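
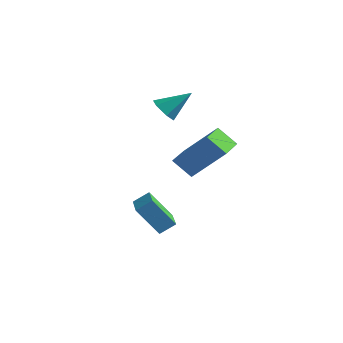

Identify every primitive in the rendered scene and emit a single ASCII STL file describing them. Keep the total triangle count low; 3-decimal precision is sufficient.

solid 
facet normal -0.747 0.654 -0.123
outer loop
vertex -0.436 0.918 -2.045
vertex -0.026 1.481 -1.54
vertex 0.325 1.541 -3.357
endloop
endfacet
facet normal -0.477 -0.654 -0.587
outer loop
vertex 1.766 0.279 -3.12
vertex -0.436 0.918 -2.045
vertex 0.325 1.541 -3.357
endloop
endfacet
facet normal -0.747 0.654 -0.123
outer loop
vertex 0.325 1.541 -3.357
vertex -0.026 1.481 -1.54
vertex 0.735 2.104 -2.852
endloop
endfacet
facet normal 0.464 0.380 -0.800
outer loop
vertex 0.735 2.104 -2.852
vertex 1.766 0.279 -3.12
vertex 0.325 1.541 -3.357
endloop
endfacet
facet normal -0.464 -0.380 0.800
outer loop
vertex -0.436 0.918 -2.045
vertex 1.415 0.219 -1.303
vertex -0.026 1.481 -1.54
endloop
endfacet
facet normal -0.477 -0.654 -0.587
outer loop
vertex 1.005 -0.344 -1.808
vertex -0.436 0.918 -2.045
vertex 1.766 0.279 -3.12
endloop
endfacet
facet normal -0.464 -0.380 0.800
outer loop
vertex 1.005 -0.344 -1.808
vertex 1.415 0.219 -1.303
vertex -0.436 0.918 -2.045
endloop
endfacet
facet normal 0.477 0.654 0.587
outer loop
vertex -0.026 1.481 -1.54
vertex 1.415 0.219 -1.303
vertex 0.735 2.104 -2.852
endloop
endfacet
facet normal 0.464 0.380 -0.800
outer loop
vertex 2.176 0.842 -2.615
vertex 1.766 0.279 -3.12
vertex 0.735 2.104 -2.852
endloop
endfacet
facet normal 0.477 0.654 0.587
outer loop
vertex 0.735 2.104 -2.852
vertex 1.415 0.219 -1.303
vertex 2.176 0.842 -2.615
endloop
endfacet
facet normal 0.747 -0.654 0.123
outer loop
vertex 2.176 0.842 -2.615
vertex 1.005 -0.344 -1.808
vertex 1.766 0.279 -3.12
endloop
endfacet
facet normal 0.747 -0.654 0.123
outer loop
vertex 1.415 0.219 -1.303
vertex 1.005 -0.344 -1.808
vertex 2.176 0.842 -2.615
endloop
endfacet
facet normal -0.642 -0.301 -0.705
outer loop
vertex 1.658 1.149 0.81
vertex 0.947 2.593 0.84
vertex 2.398 1.53 -0.027
endloop
endfacet
facet normal 0.441 -0.897 -0.018
outer loop
vertex 3.753 2.167 1.46
vertex 1.658 1.149 0.81
vertex 2.398 1.53 -0.027
endloop
endfacet
facet normal -0.642 -0.301 -0.705
outer loop
vertex 2.398 1.53 -0.027
vertex 0.947 2.593 0.84
vertex 1.687 2.975 0.003
endloop
endfacet
facet normal 0.627 0.323 -0.709
outer loop
vertex 1.687 2.975 0.003
vertex 3.753 2.167 1.46
vertex 2.398 1.53 -0.027
endloop
endfacet
facet normal -0.626 -0.323 0.709
outer loop
vertex 1.658 1.149 0.81
vertex 2.302 3.23 2.327
vertex 0.947 2.593 0.84
endloop
endfacet
facet normal 0.442 -0.897 -0.019
outer loop
vertex 3.013 1.785 2.297
vertex 1.658 1.149 0.81
vertex 3.753 2.167 1.46
endloop
endfacet
facet normal -0.627 -0.323 0.709
outer loop
vertex 3.013 1.785 2.297
vertex 2.302 3.23 2.327
vertex 1.658 1.149 0.81
endloop
endfacet
facet normal -0.442 0.897 0.019
outer loop
vertex 0.947 2.593 0.84
vertex 2.302 3.23 2.327
vertex 1.687 2.975 0.003
endloop
endfacet
facet normal 0.627 0.323 -0.709
outer loop
vertex 3.042 3.611 1.49
vertex 3.753 2.167 1.46
vertex 1.687 2.975 0.003
endloop
endfacet
facet normal -0.441 0.897 0.018
outer loop
vertex 1.687 2.975 0.003
vertex 2.302 3.23 2.327
vertex 3.042 3.611 1.49
endloop
endfacet
facet normal 0.642 0.301 0.705
outer loop
vertex 3.042 3.611 1.49
vertex 3.013 1.785 2.297
vertex 3.753 2.167 1.46
endloop
endfacet
facet normal 0.642 0.301 0.705
outer loop
vertex 2.302 3.23 2.327
vertex 3.013 1.785 2.297
vertex 3.042 3.611 1.49
endloop
endfacet
facet normal -0.500 -0.596 -0.628
outer loop
vertex -0.306 3.262 2.173
vertex -0.772 3.111 2.687
vertex -0.886 3.663 2.254
endloop
endfacet
facet normal 0.449 0.748 -0.488
outer loop
vertex -0.306 3.262 2.173
vertex -0.886 3.663 2.254
vertex 0.012 4.049 3.673
endloop
endfacet
facet normal -0.499 -0.596 -0.629
outer loop
vertex -0.886 3.663 2.254
vertex -0.772 3.111 2.687
vertex -1.353 3.512 2.768
endloop
endfacet
facet normal -0.344 0.938 -0.037
outer loop
vertex -0.886 3.663 2.254
vertex -1.353 3.512 2.768
vertex 0.012 4.049 3.673
endloop
endfacet
facet normal -0.500 -0.597 -0.627
outer loop
vertex -1.353 3.512 2.768
vertex -0.772 3.111 2.687
vertex -1.238 2.961 3.201
endloop
endfacet
facet normal -0.611 0.407 0.680
outer loop
vertex -1.353 3.512 2.768
vertex -1.238 2.961 3.201
vertex 0.012 4.049 3.673
endloop
endfacet
facet normal -0.500 -0.596 -0.628
outer loop
vertex -1.238 2.961 3.201
vertex -0.772 3.111 2.687
vertex -0.657 2.56 3.119
endloop
endfacet
facet normal -0.083 -0.314 0.946
outer loop
vertex -1.238 2.961 3.201
vertex -0.657 2.56 3.119
vertex 0.012 4.049 3.673
endloop
endfacet
facet normal -0.499 -0.597 -0.629
outer loop
vertex -0.657 2.56 3.119
vertex -0.772 3.111 2.687
vertex -0.191 2.711 2.606
endloop
endfacet
facet normal 0.708 -0.503 0.496
outer loop
vertex -0.657 2.56 3.119
vertex -0.191 2.711 2.606
vertex 0.012 4.049 3.673
endloop
endfacet
facet normal -0.499 -0.597 -0.628
outer loop
vertex -0.191 2.711 2.606
vertex -0.772 3.111 2.687
vertex -0.306 3.262 2.173
endloop
endfacet
facet normal 0.975 0.029 -0.222
outer loop
vertex -0.191 2.711 2.606
vertex -0.306 3.262 2.173
vertex 0.012 4.049 3.673
endloop
endfacet

endsolid


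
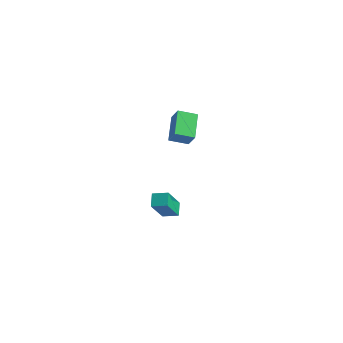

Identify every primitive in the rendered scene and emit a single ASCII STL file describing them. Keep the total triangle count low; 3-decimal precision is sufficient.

solid 
facet normal -0.596 0.508 0.622
outer loop
vertex -2.284 2.546 4.241
vertex -1.885 3.378 3.944
vertex -2.898 2.611 3.6
endloop
endfacet
facet normal -0.412 -0.858 0.308
outer loop
vertex -1.975 1.822 2.636
vertex -2.284 2.546 4.241
vertex -2.898 2.611 3.6
endloop
endfacet
facet normal -0.596 0.509 0.621
outer loop
vertex -2.898 2.611 3.6
vertex -1.885 3.378 3.944
vertex -2.498 3.443 3.302
endloop
endfacet
facet normal -0.690 0.074 -0.720
outer loop
vertex -2.498 3.443 3.302
vertex -1.975 1.822 2.636
vertex -2.898 2.611 3.6
endloop
endfacet
facet normal 0.690 -0.074 0.720
outer loop
vertex -2.284 2.546 4.241
vertex -0.962 2.589 2.98
vertex -1.885 3.378 3.944
endloop
endfacet
facet normal -0.413 -0.857 0.307
outer loop
vertex -1.362 1.757 3.278
vertex -2.284 2.546 4.241
vertex -1.975 1.822 2.636
endloop
endfacet
facet normal 0.690 -0.073 0.720
outer loop
vertex -1.362 1.757 3.278
vertex -0.962 2.589 2.98
vertex -2.284 2.546 4.241
endloop
endfacet
facet normal 0.412 0.858 -0.307
outer loop
vertex -1.885 3.378 3.944
vertex -0.962 2.589 2.98
vertex -2.498 3.443 3.302
endloop
endfacet
facet normal -0.690 0.074 -0.720
outer loop
vertex -1.576 2.654 2.339
vertex -1.975 1.822 2.636
vertex -2.498 3.443 3.302
endloop
endfacet
facet normal 0.412 0.857 -0.308
outer loop
vertex -2.498 3.443 3.302
vertex -0.962 2.589 2.98
vertex -1.576 2.654 2.339
endloop
endfacet
facet normal 0.597 -0.508 -0.621
outer loop
vertex -1.576 2.654 2.339
vertex -1.362 1.757 3.278
vertex -1.975 1.822 2.636
endloop
endfacet
facet normal 0.595 -0.509 -0.622
outer loop
vertex -0.962 2.589 2.98
vertex -1.362 1.757 3.278
vertex -1.576 2.654 2.339
endloop
endfacet
facet normal -0.734 -0.653 -0.188
outer loop
vertex -4.065 2.286 -1.744
vertex -4.699 3.351 -2.965
vertex -3.595 1.92 -2.307
endloop
endfacet
facet normal 0.365 -0.611 0.702
outer loop
vertex -3.001 2.449 -2.155
vertex -4.065 2.286 -1.744
vertex -3.595 1.92 -2.307
endloop
endfacet
facet normal -0.734 -0.653 -0.188
outer loop
vertex -3.595 1.92 -2.307
vertex -4.699 3.351 -2.965
vertex -4.229 2.985 -3.528
endloop
endfacet
facet normal 0.573 -0.446 -0.687
outer loop
vertex -4.229 2.985 -3.528
vertex -3.001 2.449 -2.155
vertex -3.595 1.92 -2.307
endloop
endfacet
facet normal -0.573 0.446 0.687
outer loop
vertex -4.065 2.286 -1.744
vertex -4.105 3.88 -2.813
vertex -4.699 3.351 -2.965
endloop
endfacet
facet normal 0.365 -0.611 0.702
outer loop
vertex -3.471 2.815 -1.592
vertex -4.065 2.286 -1.744
vertex -3.001 2.449 -2.155
endloop
endfacet
facet normal -0.573 0.446 0.687
outer loop
vertex -3.471 2.815 -1.592
vertex -4.105 3.88 -2.813
vertex -4.065 2.286 -1.744
endloop
endfacet
facet normal -0.365 0.611 -0.702
outer loop
vertex -4.699 3.351 -2.965
vertex -4.105 3.88 -2.813
vertex -4.229 2.985 -3.528
endloop
endfacet
facet normal 0.573 -0.446 -0.687
outer loop
vertex -3.635 3.514 -3.376
vertex -3.001 2.449 -2.155
vertex -4.229 2.985 -3.528
endloop
endfacet
facet normal -0.365 0.611 -0.702
outer loop
vertex -4.229 2.985 -3.528
vertex -4.105 3.88 -2.813
vertex -3.635 3.514 -3.376
endloop
endfacet
facet normal 0.734 0.653 0.188
outer loop
vertex -3.635 3.514 -3.376
vertex -3.471 2.815 -1.592
vertex -3.001 2.449 -2.155
endloop
endfacet
facet normal 0.734 0.653 0.188
outer loop
vertex -4.105 3.88 -2.813
vertex -3.471 2.815 -1.592
vertex -3.635 3.514 -3.376
endloop
endfacet

endsolid


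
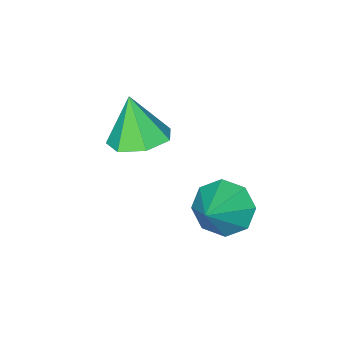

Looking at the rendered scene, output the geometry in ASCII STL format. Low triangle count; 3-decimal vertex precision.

solid 
facet normal 0.052 0.317 -0.947
outer loop
vertex 2.381 -2.713 -0.736
vertex 1.884 -3.527 -1.036
vertex 1.517 -2.639 -0.759
endloop
endfacet
facet normal 0.039 0.679 0.733
outer loop
vertex 2.381 -2.713 -0.736
vertex 1.517 -2.639 -0.759
vertex 1.796 -4.053 0.536
endloop
endfacet
facet normal 0.052 0.317 -0.947
outer loop
vertex 1.517 -2.639 -0.759
vertex 1.884 -3.527 -1.036
vertex 0.929 -3.233 -0.99
endloop
endfacet
facet normal -0.669 0.426 0.609
outer loop
vertex 1.517 -2.639 -0.759
vertex 0.929 -3.233 -0.99
vertex 1.796 -4.053 0.536
endloop
endfacet
facet normal 0.052 0.318 -0.947
outer loop
vertex 0.929 -3.233 -0.99
vertex 1.884 -3.527 -1.036
vertex 1.06 -4.049 -1.257
endloop
endfacet
facet normal -0.893 -0.263 0.366
outer loop
vertex 0.929 -3.233 -0.99
vertex 1.06 -4.049 -1.257
vertex 1.796 -4.053 0.536
endloop
endfacet
facet normal 0.053 0.317 -0.947
outer loop
vertex 1.06 -4.049 -1.257
vertex 1.884 -3.527 -1.036
vertex 1.811 -4.471 -1.356
endloop
endfacet
facet normal -0.462 -0.867 0.188
outer loop
vertex 1.06 -4.049 -1.257
vertex 1.811 -4.471 -1.356
vertex 1.796 -4.053 0.536
endloop
endfacet
facet normal 0.052 0.317 -0.947
outer loop
vertex 1.811 -4.471 -1.356
vertex 1.884 -3.527 -1.036
vertex 2.617 -4.182 -1.215
endloop
endfacet
facet normal 0.298 -0.932 0.208
outer loop
vertex 1.811 -4.471 -1.356
vertex 2.617 -4.182 -1.215
vertex 1.796 -4.053 0.536
endloop
endfacet
facet normal 0.052 0.317 -0.947
outer loop
vertex 2.617 -4.182 -1.215
vertex 1.884 -3.527 -1.036
vertex 2.871 -3.4 -0.939
endloop
endfacet
facet normal 0.814 -0.410 0.412
outer loop
vertex 2.617 -4.182 -1.215
vertex 2.871 -3.4 -0.939
vertex 1.796 -4.053 0.536
endloop
endfacet
facet normal 0.052 0.317 -0.947
outer loop
vertex 2.871 -3.4 -0.939
vertex 1.884 -3.527 -1.036
vertex 2.381 -2.713 -0.736
endloop
endfacet
facet normal 0.699 0.308 0.646
outer loop
vertex 2.871 -3.4 -0.939
vertex 2.381 -2.713 -0.736
vertex 1.796 -4.053 0.536
endloop
endfacet
facet normal -0.774 -0.313 -0.551
outer loop
vertex 1.897 -1.362 -2.816
vertex 1.401 -0.55 -2.581
vertex 2.016 -0.803 -3.301
endloop
endfacet
facet normal 0.915 -0.358 -0.188
outer loop
vertex 1.897 -1.362 -2.816
vertex 2.016 -0.803 -3.301
vertex 2.639 -0.05 -1.699
endloop
endfacet
facet normal -0.774 -0.312 -0.551
outer loop
vertex 2.016 -0.803 -3.301
vertex 1.401 -0.55 -2.581
vertex 1.775 -0.095 -3.364
endloop
endfacet
facet normal 0.856 0.251 -0.451
outer loop
vertex 2.016 -0.803 -3.301
vertex 1.775 -0.095 -3.364
vertex 2.639 -0.05 -1.699
endloop
endfacet
facet normal -0.773 -0.313 -0.551
outer loop
vertex 1.775 -0.095 -3.364
vertex 1.401 -0.55 -2.581
vertex 1.315 0.346 -2.969
endloop
endfacet
facet normal 0.520 0.803 -0.291
outer loop
vertex 1.775 -0.095 -3.364
vertex 1.315 0.346 -2.969
vertex 2.639 -0.05 -1.699
endloop
endfacet
facet normal -0.774 -0.313 -0.550
outer loop
vertex 1.315 0.346 -2.969
vertex 1.401 -0.55 -2.581
vertex 0.906 0.262 -2.346
endloop
endfacet
facet normal 0.102 0.975 0.198
outer loop
vertex 1.315 0.346 -2.969
vertex 0.906 0.262 -2.346
vertex 2.639 -0.05 -1.699
endloop
endfacet
facet normal -0.774 -0.312 -0.551
outer loop
vertex 0.906 0.262 -2.346
vertex 1.401 -0.55 -2.581
vertex 0.786 -0.297 -1.861
endloop
endfacet
facet normal -0.153 0.666 0.730
outer loop
vertex 0.906 0.262 -2.346
vertex 0.786 -0.297 -1.861
vertex 2.639 -0.05 -1.699
endloop
endfacet
facet normal -0.774 -0.312 -0.551
outer loop
vertex 0.786 -0.297 -1.861
vertex 1.401 -0.55 -2.581
vertex 1.027 -1.005 -1.798
endloop
endfacet
facet normal -0.094 0.056 0.994
outer loop
vertex 0.786 -0.297 -1.861
vertex 1.027 -1.005 -1.798
vertex 2.639 -0.05 -1.699
endloop
endfacet
facet normal -0.773 -0.313 -0.551
outer loop
vertex 1.027 -1.005 -1.798
vertex 1.401 -0.55 -2.581
vertex 1.487 -1.446 -2.193
endloop
endfacet
facet normal 0.242 -0.495 0.834
outer loop
vertex 1.027 -1.005 -1.798
vertex 1.487 -1.446 -2.193
vertex 2.639 -0.05 -1.699
endloop
endfacet
facet normal -0.773 -0.313 -0.551
outer loop
vertex 1.487 -1.446 -2.193
vertex 1.401 -0.55 -2.581
vertex 1.897 -1.362 -2.816
endloop
endfacet
facet normal 0.660 -0.667 0.345
outer loop
vertex 1.487 -1.446 -2.193
vertex 1.897 -1.362 -2.816
vertex 2.639 -0.05 -1.699
endloop
endfacet

endsolid


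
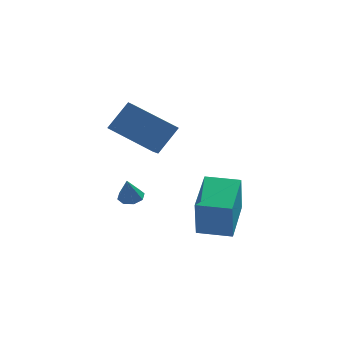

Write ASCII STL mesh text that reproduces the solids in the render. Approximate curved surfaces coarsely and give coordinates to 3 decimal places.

solid 
facet normal 0.139 0.225 -0.964
outer loop
vertex -2.183 -0.51 -2.549
vertex -2.687 -0.593 -2.641
vertex -2.402 -0.181 -2.504
endloop
endfacet
facet normal 0.689 0.373 0.622
outer loop
vertex -2.183 -0.51 -2.549
vertex -2.402 -0.181 -2.504
vertex -2.833 -0.827 -1.639
endloop
endfacet
facet normal 0.141 0.224 -0.965
outer loop
vertex -2.402 -0.181 -2.504
vertex -2.687 -0.593 -2.641
vertex -2.789 -0.093 -2.54
endloop
endfacet
facet normal 0.116 0.767 0.631
outer loop
vertex -2.402 -0.181 -2.504
vertex -2.789 -0.093 -2.54
vertex -2.833 -0.827 -1.639
endloop
endfacet
facet normal 0.140 0.223 -0.965
outer loop
vertex -2.789 -0.093 -2.54
vertex -2.687 -0.593 -2.641
vertex -3.116 -0.299 -2.635
endloop
endfacet
facet normal -0.560 0.655 0.507
outer loop
vertex -2.789 -0.093 -2.54
vertex -3.116 -0.299 -2.635
vertex -2.833 -0.827 -1.639
endloop
endfacet
facet normal 0.140 0.224 -0.964
outer loop
vertex -3.116 -0.299 -2.635
vertex -2.687 -0.593 -2.641
vertex -3.192 -0.677 -2.734
endloop
endfacet
facet normal -0.941 0.105 0.323
outer loop
vertex -3.116 -0.299 -2.635
vertex -3.192 -0.677 -2.734
vertex -2.833 -0.827 -1.639
endloop
endfacet
facet normal 0.140 0.225 -0.964
outer loop
vertex -3.192 -0.677 -2.734
vertex -2.687 -0.593 -2.641
vertex -2.973 -1.006 -2.779
endloop
endfacet
facet normal -0.806 -0.562 0.187
outer loop
vertex -3.192 -0.677 -2.734
vertex -2.973 -1.006 -2.779
vertex -2.833 -0.827 -1.639
endloop
endfacet
facet normal 0.140 0.225 -0.964
outer loop
vertex -2.973 -1.006 -2.779
vertex -2.687 -0.593 -2.641
vertex -2.586 -1.093 -2.743
endloop
endfacet
facet normal -0.232 -0.956 0.179
outer loop
vertex -2.973 -1.006 -2.779
vertex -2.586 -1.093 -2.743
vertex -2.833 -0.827 -1.639
endloop
endfacet
facet normal 0.139 0.225 -0.964
outer loop
vertex -2.586 -1.093 -2.743
vertex -2.687 -0.593 -2.641
vertex -2.259 -0.888 -2.648
endloop
endfacet
facet normal 0.442 -0.845 0.302
outer loop
vertex -2.586 -1.093 -2.743
vertex -2.259 -0.888 -2.648
vertex -2.833 -0.827 -1.639
endloop
endfacet
facet normal 0.139 0.225 -0.964
outer loop
vertex -2.259 -0.888 -2.648
vertex -2.687 -0.593 -2.641
vertex -2.183 -0.51 -2.549
endloop
endfacet
facet normal 0.823 -0.293 0.486
outer loop
vertex -2.259 -0.888 -2.648
vertex -2.183 -0.51 -2.549
vertex -2.833 -0.827 -1.639
endloop
endfacet
facet normal -0.810 0.464 0.360
outer loop
vertex -3.513 -0.844 1.223
vertex -2.744 -0.29 2.24
vertex -3.304 0.002 0.603
endloop
endfacet
facet normal -0.553 -0.399 -0.731
outer loop
vertex -1.676 -0.93 -0.12
vertex -3.513 -0.844 1.223
vertex -3.304 0.002 0.603
endloop
endfacet
facet normal -0.810 0.464 0.360
outer loop
vertex -3.304 0.002 0.603
vertex -2.744 -0.29 2.24
vertex -2.535 0.556 1.62
endloop
endfacet
facet normal 0.196 0.791 -0.579
outer loop
vertex -2.535 0.556 1.62
vertex -1.676 -0.93 -0.12
vertex -3.304 0.002 0.603
endloop
endfacet
facet normal -0.196 -0.791 0.579
outer loop
vertex -3.513 -0.844 1.223
vertex -1.116 -1.222 1.517
vertex -2.744 -0.29 2.24
endloop
endfacet
facet normal -0.553 -0.399 -0.731
outer loop
vertex -1.885 -1.776 0.5
vertex -3.513 -0.844 1.223
vertex -1.676 -0.93 -0.12
endloop
endfacet
facet normal -0.196 -0.791 0.579
outer loop
vertex -1.885 -1.776 0.5
vertex -1.116 -1.222 1.517
vertex -3.513 -0.844 1.223
endloop
endfacet
facet normal 0.553 0.399 0.731
outer loop
vertex -2.744 -0.29 2.24
vertex -1.116 -1.222 1.517
vertex -2.535 0.556 1.62
endloop
endfacet
facet normal 0.196 0.791 -0.579
outer loop
vertex -0.907 -0.376 0.897
vertex -1.676 -0.93 -0.12
vertex -2.535 0.556 1.62
endloop
endfacet
facet normal 0.553 0.399 0.731
outer loop
vertex -2.535 0.556 1.62
vertex -1.116 -1.222 1.517
vertex -0.907 -0.376 0.897
endloop
endfacet
facet normal 0.810 -0.464 -0.360
outer loop
vertex -0.907 -0.376 0.897
vertex -1.885 -1.776 0.5
vertex -1.676 -0.93 -0.12
endloop
endfacet
facet normal 0.810 -0.464 -0.360
outer loop
vertex -1.116 -1.222 1.517
vertex -1.885 -1.776 0.5
vertex -0.907 -0.376 0.897
endloop
endfacet
facet normal -0.971 0.238 0.012
outer loop
vertex -0.387 -2.159 -2.156
vertex 0.06 -0.354 -1.766
vertex -0.32 -1.798 -3.898
endloop
endfacet
facet normal -0.235 -0.950 -0.206
outer loop
vertex 1.02 -2.126 -3.914
vertex -0.387 -2.159 -2.156
vertex -0.32 -1.798 -3.898
endloop
endfacet
facet normal -0.971 0.237 0.012
outer loop
vertex -0.32 -1.798 -3.898
vertex 0.06 -0.354 -1.766
vertex 0.126 0.007 -3.507
endloop
endfacet
facet normal 0.038 0.203 -0.979
outer loop
vertex 0.126 0.007 -3.507
vertex 1.02 -2.126 -3.914
vertex -0.32 -1.798 -3.898
endloop
endfacet
facet normal -0.038 -0.202 0.979
outer loop
vertex -0.387 -2.159 -2.156
vertex 1.4 -0.682 -1.782
vertex 0.06 -0.354 -1.766
endloop
endfacet
facet normal -0.235 -0.950 -0.206
outer loop
vertex 0.954 -2.487 -2.173
vertex -0.387 -2.159 -2.156
vertex 1.02 -2.126 -3.914
endloop
endfacet
facet normal -0.037 -0.203 0.979
outer loop
vertex 0.954 -2.487 -2.173
vertex 1.4 -0.682 -1.782
vertex -0.387 -2.159 -2.156
endloop
endfacet
facet normal 0.235 0.950 0.206
outer loop
vertex 0.06 -0.354 -1.766
vertex 1.4 -0.682 -1.782
vertex 0.126 0.007 -3.507
endloop
endfacet
facet normal 0.037 0.202 -0.979
outer loop
vertex 1.467 -0.321 -3.524
vertex 1.02 -2.126 -3.914
vertex 0.126 0.007 -3.507
endloop
endfacet
facet normal 0.235 0.950 0.206
outer loop
vertex 0.126 0.007 -3.507
vertex 1.4 -0.682 -1.782
vertex 1.467 -0.321 -3.524
endloop
endfacet
facet normal 0.971 -0.238 -0.012
outer loop
vertex 1.467 -0.321 -3.524
vertex 0.954 -2.487 -2.173
vertex 1.02 -2.126 -3.914
endloop
endfacet
facet normal 0.971 -0.237 -0.012
outer loop
vertex 1.4 -0.682 -1.782
vertex 0.954 -2.487 -2.173
vertex 1.467 -0.321 -3.524
endloop
endfacet

endsolid


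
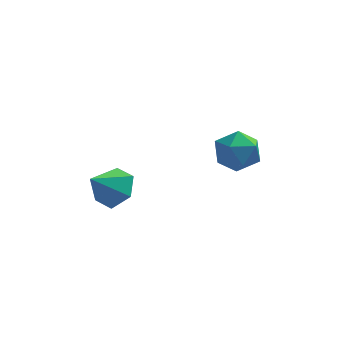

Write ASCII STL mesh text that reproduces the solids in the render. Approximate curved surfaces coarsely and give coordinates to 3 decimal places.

solid 
facet normal -0.793 0.609 -0.008
outer loop
vertex 2.321 2.429 -2.66
vertex 2.176 2.252 -1.764
vertex 2.72 2.957 -2.014
endloop
endfacet
facet normal -0.304 0.821 -0.483
outer loop
vertex 2.321 2.429 -2.66
vertex 2.72 2.957 -2.014
vertex 3.201 2.696 -2.76
endloop
endfacet
facet normal -0.193 0.284 -0.939
outer loop
vertex 2.321 2.429 -2.66
vertex 3.201 2.696 -2.76
vertex 2.954 1.829 -2.971
endloop
endfacet
facet normal -0.613 -0.260 -0.746
outer loop
vertex 2.321 2.429 -2.66
vertex 2.954 1.829 -2.971
vertex 2.32 1.555 -2.355
endloop
endfacet
facet normal -0.984 -0.058 -0.171
outer loop
vertex 2.321 2.429 -2.66
vertex 2.32 1.555 -2.355
vertex 2.176 2.252 -1.764
endloop
endfacet
facet normal 0.305 0.943 -0.133
outer loop
vertex 3.201 2.696 -2.76
vertex 2.72 2.957 -2.014
vertex 3.6 2.685 -1.925
endloop
endfacet
facet normal -0.486 0.600 0.635
outer loop
vertex 2.72 2.957 -2.014
vertex 2.176 2.252 -1.764
vertex 2.966 2.411 -1.309
endloop
endfacet
facet normal -0.794 -0.480 0.373
outer loop
vertex 2.176 2.252 -1.764
vertex 2.32 1.555 -2.355
vertex 2.719 1.544 -1.52
endloop
endfacet
facet normal -0.193 -0.807 -0.558
outer loop
vertex 2.32 1.555 -2.355
vertex 2.954 1.829 -2.971
vertex 3.2 1.283 -2.266
endloop
endfacet
facet normal 0.487 0.073 -0.871
outer loop
vertex 2.954 1.829 -2.971
vertex 3.201 2.696 -2.76
vertex 3.744 1.988 -2.516
endloop
endfacet
facet normal 0.613 0.260 0.746
outer loop
vertex 3.599 1.811 -1.62
vertex 3.6 2.685 -1.925
vertex 2.966 2.411 -1.309
endloop
endfacet
facet normal 0.193 -0.284 0.939
outer loop
vertex 3.599 1.811 -1.62
vertex 2.966 2.411 -1.309
vertex 2.719 1.544 -1.52
endloop
endfacet
facet normal 0.304 -0.821 0.483
outer loop
vertex 3.599 1.811 -1.62
vertex 2.719 1.544 -1.52
vertex 3.2 1.283 -2.266
endloop
endfacet
facet normal 0.793 -0.609 0.008
outer loop
vertex 3.599 1.811 -1.62
vertex 3.2 1.283 -2.266
vertex 3.744 1.988 -2.516
endloop
endfacet
facet normal 0.984 0.058 0.171
outer loop
vertex 3.599 1.811 -1.62
vertex 3.744 1.988 -2.516
vertex 3.6 2.685 -1.925
endloop
endfacet
facet normal 0.193 0.807 0.558
outer loop
vertex 2.966 2.411 -1.309
vertex 3.6 2.685 -1.925
vertex 2.72 2.957 -2.014
endloop
endfacet
facet normal -0.487 -0.073 0.871
outer loop
vertex 2.719 1.544 -1.52
vertex 2.966 2.411 -1.309
vertex 2.176 2.252 -1.764
endloop
endfacet
facet normal -0.305 -0.943 0.133
outer loop
vertex 3.2 1.283 -2.266
vertex 2.719 1.544 -1.52
vertex 2.32 1.555 -2.355
endloop
endfacet
facet normal 0.486 -0.600 -0.635
outer loop
vertex 3.744 1.988 -2.516
vertex 3.2 1.283 -2.266
vertex 2.954 1.829 -2.971
endloop
endfacet
facet normal 0.794 0.480 -0.373
outer loop
vertex 3.6 2.685 -1.925
vertex 3.744 1.988 -2.516
vertex 3.201 2.696 -2.76
endloop
endfacet
facet normal 0.550 0.481 -0.683
outer loop
vertex -0.614 2.095 -3.663
vertex -1.276 1.997 -4.265
vertex -1.254 2.724 -3.735
endloop
endfacet
facet normal 0.108 0.221 0.969
outer loop
vertex -0.614 2.095 -3.663
vertex -1.254 2.724 -3.735
vertex -2.024 1.343 -3.335
endloop
endfacet
facet normal 0.549 0.481 -0.683
outer loop
vertex -1.254 2.724 -3.735
vertex -1.276 1.997 -4.265
vertex -1.916 2.626 -4.336
endloop
endfacet
facet normal -0.616 0.516 0.595
outer loop
vertex -1.254 2.724 -3.735
vertex -1.916 2.626 -4.336
vertex -2.024 1.343 -3.335
endloop
endfacet
facet normal 0.549 0.481 -0.684
outer loop
vertex -1.916 2.626 -4.336
vertex -1.276 1.997 -4.265
vertex -1.939 1.899 -4.866
endloop
endfacet
facet normal -0.998 0.057 -0.035
outer loop
vertex -1.916 2.626 -4.336
vertex -1.939 1.899 -4.866
vertex -2.024 1.343 -3.335
endloop
endfacet
facet normal 0.549 0.480 -0.684
outer loop
vertex -1.939 1.899 -4.866
vertex -1.276 1.997 -4.265
vertex -1.299 1.27 -4.794
endloop
endfacet
facet normal -0.654 -0.699 -0.290
outer loop
vertex -1.939 1.899 -4.866
vertex -1.299 1.27 -4.794
vertex -2.024 1.343 -3.335
endloop
endfacet
facet normal 0.550 0.480 -0.684
outer loop
vertex -1.299 1.27 -4.794
vertex -1.276 1.997 -4.265
vertex -0.637 1.368 -4.193
endloop
endfacet
facet normal 0.070 -0.994 0.085
outer loop
vertex -1.299 1.27 -4.794
vertex -0.637 1.368 -4.193
vertex -2.024 1.343 -3.335
endloop
endfacet
facet normal 0.550 0.481 -0.683
outer loop
vertex -0.637 1.368 -4.193
vertex -1.276 1.997 -4.265
vertex -0.614 2.095 -3.663
endloop
endfacet
facet normal 0.451 -0.535 0.714
outer loop
vertex -0.637 1.368 -4.193
vertex -0.614 2.095 -3.663
vertex -2.024 1.343 -3.335
endloop
endfacet

endsolid


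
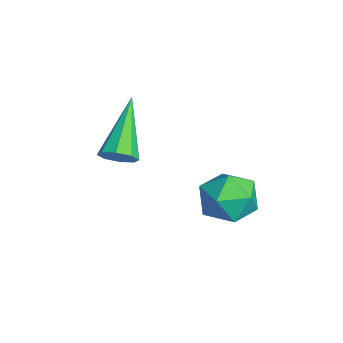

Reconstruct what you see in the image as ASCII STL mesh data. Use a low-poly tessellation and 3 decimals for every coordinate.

solid 
facet normal 0.725 -0.337 -0.600
outer loop
vertex 1.147 -3.942 -0.355
vertex 0.741 -4.248 -0.674
vertex 0.974 -3.696 -0.702
endloop
endfacet
facet normal 0.380 0.833 0.401
outer loop
vertex 1.147 -3.942 -0.355
vertex 0.974 -3.696 -0.702
vertex -0.841 -3.512 0.634
endloop
endfacet
facet normal 0.726 -0.337 -0.599
outer loop
vertex 0.974 -3.696 -0.702
vertex 0.741 -4.248 -0.674
vertex 0.665 -3.773 -1.033
endloop
endfacet
facet normal -0.041 0.981 -0.190
outer loop
vertex 0.974 -3.696 -0.702
vertex 0.665 -3.773 -1.033
vertex -0.841 -3.512 0.634
endloop
endfacet
facet normal 0.725 -0.338 -0.601
outer loop
vertex 0.665 -3.773 -1.033
vertex 0.741 -4.248 -0.674
vertex 0.4 -4.128 -1.153
endloop
endfacet
facet normal -0.543 0.603 -0.585
outer loop
vertex 0.665 -3.773 -1.033
vertex 0.4 -4.128 -1.153
vertex -0.841 -3.512 0.634
endloop
endfacet
facet normal 0.725 -0.336 -0.601
outer loop
vertex 0.4 -4.128 -1.153
vertex 0.741 -4.248 -0.674
vertex 0.335 -4.554 -0.993
endloop
endfacet
facet normal -0.831 -0.080 -0.550
outer loop
vertex 0.4 -4.128 -1.153
vertex 0.335 -4.554 -0.993
vertex -0.841 -3.512 0.634
endloop
endfacet
facet normal 0.726 -0.339 -0.598
outer loop
vertex 0.335 -4.554 -0.993
vertex 0.741 -4.248 -0.674
vertex 0.507 -4.8 -0.645
endloop
endfacet
facet normal -0.738 -0.667 -0.106
outer loop
vertex 0.335 -4.554 -0.993
vertex 0.507 -4.8 -0.645
vertex -0.841 -3.512 0.634
endloop
endfacet
facet normal 0.724 -0.339 -0.600
outer loop
vertex 0.507 -4.8 -0.645
vertex 0.741 -4.248 -0.674
vertex 0.817 -4.722 -0.315
endloop
endfacet
facet normal -0.315 -0.814 0.488
outer loop
vertex 0.507 -4.8 -0.645
vertex 0.817 -4.722 -0.315
vertex -0.841 -3.512 0.634
endloop
endfacet
facet normal 0.725 -0.338 -0.600
outer loop
vertex 0.817 -4.722 -0.315
vertex 0.741 -4.248 -0.674
vertex 1.082 -4.367 -0.195
endloop
endfacet
facet normal 0.186 -0.436 0.880
outer loop
vertex 0.817 -4.722 -0.315
vertex 1.082 -4.367 -0.195
vertex -0.841 -3.512 0.634
endloop
endfacet
facet normal 0.725 -0.337 -0.600
outer loop
vertex 1.082 -4.367 -0.195
vertex 0.741 -4.248 -0.674
vertex 1.147 -3.942 -0.355
endloop
endfacet
facet normal 0.474 0.246 0.846
outer loop
vertex 1.082 -4.367 -0.195
vertex 1.147 -3.942 -0.355
vertex -0.841 -3.512 0.634
endloop
endfacet
facet normal 0.176 0.575 0.799
outer loop
vertex 0.313 -0.179 -2.782
vertex 0.518 -0.993 -2.241
vertex 1.248 -0.526 -2.738
endloop
endfacet
facet normal 0.333 0.922 0.195
outer loop
vertex 0.313 -0.179 -2.782
vertex 1.248 -0.526 -2.738
vertex 0.874 -0.207 -3.607
endloop
endfacet
facet normal -0.256 0.945 -0.206
outer loop
vertex 0.313 -0.179 -2.782
vertex 0.874 -0.207 -3.607
vertex -0.087 -0.476 -3.648
endloop
endfacet
facet normal -0.777 0.611 0.149
outer loop
vertex 0.313 -0.179 -2.782
vertex -0.087 -0.476 -3.648
vertex -0.307 -0.962 -2.803
endloop
endfacet
facet normal -0.510 0.383 0.770
outer loop
vertex 0.313 -0.179 -2.782
vertex -0.307 -0.962 -2.803
vertex 0.518 -0.993 -2.241
endloop
endfacet
facet normal 0.825 0.543 -0.156
outer loop
vertex 0.874 -0.207 -3.607
vertex 1.248 -0.526 -2.738
vertex 1.427 -1.038 -3.577
endloop
endfacet
facet normal 0.571 -0.019 0.821
outer loop
vertex 1.248 -0.526 -2.738
vertex 0.518 -0.993 -2.241
vertex 1.207 -1.524 -2.732
endloop
endfacet
facet normal -0.540 -0.331 0.774
outer loop
vertex 0.518 -0.993 -2.241
vertex -0.307 -0.962 -2.803
vertex 0.246 -1.793 -2.773
endloop
endfacet
facet normal -0.972 0.039 -0.231
outer loop
vertex -0.307 -0.962 -2.803
vertex -0.087 -0.476 -3.648
vertex -0.128 -1.474 -3.642
endloop
endfacet
facet normal -0.128 0.579 -0.805
outer loop
vertex -0.087 -0.476 -3.648
vertex 0.874 -0.207 -3.607
vertex 0.602 -1.007 -4.139
endloop
endfacet
facet normal 0.777 -0.611 -0.149
outer loop
vertex 0.807 -1.821 -3.598
vertex 1.427 -1.038 -3.577
vertex 1.207 -1.524 -2.732
endloop
endfacet
facet normal 0.256 -0.945 0.206
outer loop
vertex 0.807 -1.821 -3.598
vertex 1.207 -1.524 -2.732
vertex 0.246 -1.793 -2.773
endloop
endfacet
facet normal -0.333 -0.922 -0.195
outer loop
vertex 0.807 -1.821 -3.598
vertex 0.246 -1.793 -2.773
vertex -0.128 -1.474 -3.642
endloop
endfacet
facet normal -0.176 -0.575 -0.799
outer loop
vertex 0.807 -1.821 -3.598
vertex -0.128 -1.474 -3.642
vertex 0.602 -1.007 -4.139
endloop
endfacet
facet normal 0.510 -0.383 -0.770
outer loop
vertex 0.807 -1.821 -3.598
vertex 0.602 -1.007 -4.139
vertex 1.427 -1.038 -3.577
endloop
endfacet
facet normal 0.972 -0.039 0.231
outer loop
vertex 1.207 -1.524 -2.732
vertex 1.427 -1.038 -3.577
vertex 1.248 -0.526 -2.738
endloop
endfacet
facet normal 0.128 -0.579 0.805
outer loop
vertex 0.246 -1.793 -2.773
vertex 1.207 -1.524 -2.732
vertex 0.518 -0.993 -2.241
endloop
endfacet
facet normal -0.825 -0.543 0.156
outer loop
vertex -0.128 -1.474 -3.642
vertex 0.246 -1.793 -2.773
vertex -0.307 -0.962 -2.803
endloop
endfacet
facet normal -0.571 0.019 -0.821
outer loop
vertex 0.602 -1.007 -4.139
vertex -0.128 -1.474 -3.642
vertex -0.087 -0.476 -3.648
endloop
endfacet
facet normal 0.540 0.331 -0.774
outer loop
vertex 1.427 -1.038 -3.577
vertex 0.602 -1.007 -4.139
vertex 0.874 -0.207 -3.607
endloop
endfacet

endsolid


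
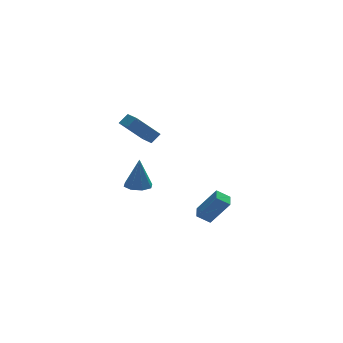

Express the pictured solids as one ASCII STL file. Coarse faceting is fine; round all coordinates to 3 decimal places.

solid 
facet normal -0.516 0.259 -0.816
outer loop
vertex 0.823 -1.451 -4.214
vertex 1.141 -0.509 -4.116
vertex 1.626 -1.663 -4.789
endloop
endfacet
facet normal -0.319 -0.943 -0.097
outer loop
vertex 2.679 -2.191 -3.124
vertex 0.823 -1.451 -4.214
vertex 1.626 -1.663 -4.789
endloop
endfacet
facet normal -0.516 0.259 -0.816
outer loop
vertex 1.626 -1.663 -4.789
vertex 1.141 -0.509 -4.116
vertex 1.944 -0.72 -4.691
endloop
endfacet
facet normal 0.795 -0.209 -0.569
outer loop
vertex 1.944 -0.72 -4.691
vertex 2.679 -2.191 -3.124
vertex 1.626 -1.663 -4.789
endloop
endfacet
facet normal -0.795 0.209 0.569
outer loop
vertex 0.823 -1.451 -4.214
vertex 2.194 -1.037 -2.451
vertex 1.141 -0.509 -4.116
endloop
endfacet
facet normal -0.318 -0.943 -0.098
outer loop
vertex 1.876 -1.98 -2.549
vertex 0.823 -1.451 -4.214
vertex 2.679 -2.191 -3.124
endloop
endfacet
facet normal -0.795 0.209 0.569
outer loop
vertex 1.876 -1.98 -2.549
vertex 2.194 -1.037 -2.451
vertex 0.823 -1.451 -4.214
endloop
endfacet
facet normal 0.318 0.943 0.098
outer loop
vertex 1.141 -0.509 -4.116
vertex 2.194 -1.037 -2.451
vertex 1.944 -0.72 -4.691
endloop
endfacet
facet normal 0.795 -0.209 -0.569
outer loop
vertex 2.997 -1.249 -3.026
vertex 2.679 -2.191 -3.124
vertex 1.944 -0.72 -4.691
endloop
endfacet
facet normal 0.319 0.943 0.098
outer loop
vertex 1.944 -0.72 -4.691
vertex 2.194 -1.037 -2.451
vertex 2.997 -1.249 -3.026
endloop
endfacet
facet normal 0.516 -0.259 0.816
outer loop
vertex 2.997 -1.249 -3.026
vertex 1.876 -1.98 -2.549
vertex 2.679 -2.191 -3.124
endloop
endfacet
facet normal 0.516 -0.259 0.816
outer loop
vertex 2.194 -1.037 -2.451
vertex 1.876 -1.98 -2.549
vertex 2.997 -1.249 -3.026
endloop
endfacet
facet normal -0.688 0.059 0.723
outer loop
vertex -3.044 -2.313 5.027
vertex -3.211 -1.02 4.762
vertex -3.637 -2.502 4.478
endloop
endfacet
facet normal 0.126 -0.972 0.199
outer loop
vertex -2.269 -2.62 3.038
vertex -3.044 -2.313 5.027
vertex -3.637 -2.502 4.478
endloop
endfacet
facet normal -0.688 0.059 0.724
outer loop
vertex -3.637 -2.502 4.478
vertex -3.211 -1.02 4.762
vertex -3.805 -1.209 4.213
endloop
endfacet
facet normal -0.715 -0.228 -0.661
outer loop
vertex -3.805 -1.209 4.213
vertex -2.269 -2.62 3.038
vertex -3.637 -2.502 4.478
endloop
endfacet
facet normal 0.715 0.228 0.661
outer loop
vertex -3.044 -2.313 5.027
vertex -1.843 -1.138 3.322
vertex -3.211 -1.02 4.762
endloop
endfacet
facet normal 0.125 -0.972 0.199
outer loop
vertex -1.675 -2.431 3.587
vertex -3.044 -2.313 5.027
vertex -2.269 -2.62 3.038
endloop
endfacet
facet normal 0.715 0.228 0.661
outer loop
vertex -1.675 -2.431 3.587
vertex -1.843 -1.138 3.322
vertex -3.044 -2.313 5.027
endloop
endfacet
facet normal -0.125 0.972 -0.199
outer loop
vertex -3.211 -1.02 4.762
vertex -1.843 -1.138 3.322
vertex -3.805 -1.209 4.213
endloop
endfacet
facet normal -0.715 -0.228 -0.661
outer loop
vertex -2.436 -1.327 2.773
vertex -2.269 -2.62 3.038
vertex -3.805 -1.209 4.213
endloop
endfacet
facet normal -0.126 0.972 -0.199
outer loop
vertex -3.805 -1.209 4.213
vertex -1.843 -1.138 3.322
vertex -2.436 -1.327 2.773
endloop
endfacet
facet normal 0.688 -0.059 -0.724
outer loop
vertex -2.436 -1.327 2.773
vertex -1.675 -2.431 3.587
vertex -2.269 -2.62 3.038
endloop
endfacet
facet normal 0.688 -0.059 -0.723
outer loop
vertex -1.843 -1.138 3.322
vertex -1.675 -2.431 3.587
vertex -2.436 -1.327 2.773
endloop
endfacet
facet normal -0.064 -0.054 -0.997
outer loop
vertex -1.738 -0.895 -1.367
vertex -2.606 -0.905 -1.311
vertex -2.002 -0.283 -1.383
endloop
endfacet
facet normal 0.878 0.386 0.284
outer loop
vertex -1.738 -0.895 -1.367
vertex -2.002 -0.283 -1.383
vertex -2.474 -0.795 0.771
endloop
endfacet
facet normal -0.063 -0.054 -0.997
outer loop
vertex -2.002 -0.283 -1.383
vertex -2.606 -0.905 -1.311
vertex -2.619 -0.036 -1.357
endloop
endfacet
facet normal 0.366 0.884 0.290
outer loop
vertex -2.002 -0.283 -1.383
vertex -2.619 -0.036 -1.357
vertex -2.474 -0.795 0.771
endloop
endfacet
facet normal -0.064 -0.054 -0.997
outer loop
vertex -2.619 -0.036 -1.357
vertex -2.606 -0.905 -1.311
vertex -3.229 -0.298 -1.304
endloop
endfacet
facet normal -0.347 0.876 0.336
outer loop
vertex -2.619 -0.036 -1.357
vertex -3.229 -0.298 -1.304
vertex -2.474 -0.795 0.771
endloop
endfacet
facet normal -0.062 -0.053 -0.997
outer loop
vertex -3.229 -0.298 -1.304
vertex -2.606 -0.905 -1.311
vertex -3.474 -0.916 -1.256
endloop
endfacet
facet normal -0.843 0.365 0.394
outer loop
vertex -3.229 -0.298 -1.304
vertex -3.474 -0.916 -1.256
vertex -2.474 -0.795 0.771
endloop
endfacet
facet normal -0.062 -0.053 -0.997
outer loop
vertex -3.474 -0.916 -1.256
vertex -2.606 -0.905 -1.311
vertex -3.211 -1.527 -1.24
endloop
endfacet
facet normal -0.833 -0.347 0.432
outer loop
vertex -3.474 -0.916 -1.256
vertex -3.211 -1.527 -1.24
vertex -2.474 -0.795 0.771
endloop
endfacet
facet normal -0.063 -0.053 -0.997
outer loop
vertex -3.211 -1.527 -1.24
vertex -2.606 -0.905 -1.311
vertex -2.593 -1.774 -1.266
endloop
endfacet
facet normal -0.320 -0.846 0.425
outer loop
vertex -3.211 -1.527 -1.24
vertex -2.593 -1.774 -1.266
vertex -2.474 -0.795 0.771
endloop
endfacet
facet normal -0.064 -0.053 -0.997
outer loop
vertex -2.593 -1.774 -1.266
vertex -2.606 -0.905 -1.311
vertex -1.983 -1.512 -1.319
endloop
endfacet
facet normal 0.393 -0.838 0.380
outer loop
vertex -2.593 -1.774 -1.266
vertex -1.983 -1.512 -1.319
vertex -2.474 -0.795 0.771
endloop
endfacet
facet normal -0.064 -0.052 -0.997
outer loop
vertex -1.983 -1.512 -1.319
vertex -2.606 -0.905 -1.311
vertex -1.738 -0.895 -1.367
endloop
endfacet
facet normal 0.888 -0.328 0.321
outer loop
vertex -1.983 -1.512 -1.319
vertex -1.738 -0.895 -1.367
vertex -2.474 -0.795 0.771
endloop
endfacet

endsolid


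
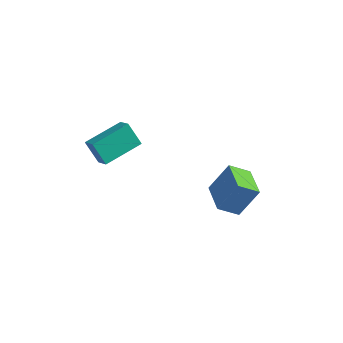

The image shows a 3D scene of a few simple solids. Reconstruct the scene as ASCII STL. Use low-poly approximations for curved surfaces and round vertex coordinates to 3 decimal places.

solid 
facet normal -0.653 0.757 -0.032
outer loop
vertex 1.564 2.061 0.622
vertex 2.363 2.722 -0.057
vertex 0.86 1.392 -0.858
endloop
endfacet
facet normal -0.645 -0.533 0.548
outer loop
vertex 1.977 0.098 -0.803
vertex 1.564 2.061 0.622
vertex 0.86 1.392 -0.858
endloop
endfacet
facet normal -0.653 0.757 -0.032
outer loop
vertex 0.86 1.392 -0.858
vertex 2.363 2.722 -0.057
vertex 1.66 2.053 -1.537
endloop
endfacet
facet normal -0.397 -0.378 -0.836
outer loop
vertex 1.66 2.053 -1.537
vertex 1.977 0.098 -0.803
vertex 0.86 1.392 -0.858
endloop
endfacet
facet normal 0.397 0.378 0.836
outer loop
vertex 1.564 2.061 0.622
vertex 3.48 1.428 -0.002
vertex 2.363 2.722 -0.057
endloop
endfacet
facet normal -0.645 -0.533 0.547
outer loop
vertex 2.68 0.767 0.677
vertex 1.564 2.061 0.622
vertex 1.977 0.098 -0.803
endloop
endfacet
facet normal 0.397 0.378 0.836
outer loop
vertex 2.68 0.767 0.677
vertex 3.48 1.428 -0.002
vertex 1.564 2.061 0.622
endloop
endfacet
facet normal 0.645 0.533 -0.547
outer loop
vertex 2.363 2.722 -0.057
vertex 3.48 1.428 -0.002
vertex 1.66 2.053 -1.537
endloop
endfacet
facet normal -0.397 -0.378 -0.836
outer loop
vertex 2.776 0.759 -1.482
vertex 1.977 0.098 -0.803
vertex 1.66 2.053 -1.537
endloop
endfacet
facet normal 0.645 0.533 -0.548
outer loop
vertex 1.66 2.053 -1.537
vertex 3.48 1.428 -0.002
vertex 2.776 0.759 -1.482
endloop
endfacet
facet normal 0.653 -0.757 0.032
outer loop
vertex 2.776 0.759 -1.482
vertex 2.68 0.767 0.677
vertex 1.977 0.098 -0.803
endloop
endfacet
facet normal 0.653 -0.757 0.032
outer loop
vertex 3.48 1.428 -0.002
vertex 2.68 0.767 0.677
vertex 2.776 0.759 -1.482
endloop
endfacet
facet normal -0.695 0.472 -0.543
outer loop
vertex -4.279 -1.114 2.422
vertex -3.405 0.676 2.86
vertex -3.522 -1.223 1.358
endloop
endfacet
facet normal -0.428 -0.878 -0.215
outer loop
vertex -2.855 -1.676 1.88
vertex -4.279 -1.114 2.422
vertex -3.522 -1.223 1.358
endloop
endfacet
facet normal -0.694 0.472 -0.543
outer loop
vertex -3.522 -1.223 1.358
vertex -3.405 0.676 2.86
vertex -2.648 0.567 1.797
endloop
endfacet
facet normal 0.578 -0.083 -0.811
outer loop
vertex -2.648 0.567 1.797
vertex -2.855 -1.676 1.88
vertex -3.522 -1.223 1.358
endloop
endfacet
facet normal -0.578 0.084 0.812
outer loop
vertex -4.279 -1.114 2.422
vertex -2.738 0.223 3.382
vertex -3.405 0.676 2.86
endloop
endfacet
facet normal -0.428 -0.878 -0.215
outer loop
vertex -3.612 -1.567 2.943
vertex -4.279 -1.114 2.422
vertex -2.855 -1.676 1.88
endloop
endfacet
facet normal -0.578 0.083 0.812
outer loop
vertex -3.612 -1.567 2.943
vertex -2.738 0.223 3.382
vertex -4.279 -1.114 2.422
endloop
endfacet
facet normal 0.428 0.878 0.215
outer loop
vertex -3.405 0.676 2.86
vertex -2.738 0.223 3.382
vertex -2.648 0.567 1.797
endloop
endfacet
facet normal 0.578 -0.083 -0.812
outer loop
vertex -1.981 0.114 2.318
vertex -2.855 -1.676 1.88
vertex -2.648 0.567 1.797
endloop
endfacet
facet normal 0.428 0.878 0.215
outer loop
vertex -2.648 0.567 1.797
vertex -2.738 0.223 3.382
vertex -1.981 0.114 2.318
endloop
endfacet
facet normal 0.695 -0.472 0.543
outer loop
vertex -1.981 0.114 2.318
vertex -3.612 -1.567 2.943
vertex -2.855 -1.676 1.88
endloop
endfacet
facet normal 0.695 -0.472 0.543
outer loop
vertex -2.738 0.223 3.382
vertex -3.612 -1.567 2.943
vertex -1.981 0.114 2.318
endloop
endfacet

endsolid


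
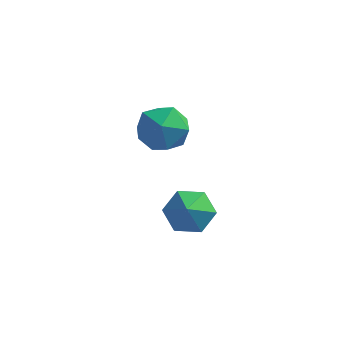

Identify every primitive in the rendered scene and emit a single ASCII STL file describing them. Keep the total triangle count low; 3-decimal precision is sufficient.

solid 
facet normal -0.098 0.673 -0.733
outer loop
vertex 1.291 3.797 -2.35
vertex 0.345 3.637 -2.37
vertex 0.704 4.316 -1.795
endloop
endfacet
facet normal 0.689 0.004 0.725
outer loop
vertex 1.291 3.797 -2.35
vertex 0.704 4.316 -1.795
vertex 0.455 2.883 -1.55
endloop
endfacet
facet normal -0.098 0.673 -0.733
outer loop
vertex 0.704 4.316 -1.795
vertex 0.345 3.637 -2.37
vertex -0.242 4.156 -1.815
endloop
endfacet
facet normal -0.051 0.177 0.983
outer loop
vertex 0.704 4.316 -1.795
vertex -0.242 4.156 -1.815
vertex 0.455 2.883 -1.55
endloop
endfacet
facet normal -0.098 0.673 -0.733
outer loop
vertex -0.242 4.156 -1.815
vertex 0.345 3.637 -2.37
vertex -0.601 3.476 -2.391
endloop
endfacet
facet normal -0.682 -0.229 0.695
outer loop
vertex -0.242 4.156 -1.815
vertex -0.601 3.476 -2.391
vertex 0.455 2.883 -1.55
endloop
endfacet
facet normal -0.098 0.674 -0.733
outer loop
vertex -0.601 3.476 -2.391
vertex 0.345 3.637 -2.37
vertex -0.015 2.958 -2.946
endloop
endfacet
facet normal -0.572 -0.807 0.149
outer loop
vertex -0.601 3.476 -2.391
vertex -0.015 2.958 -2.946
vertex 0.455 2.883 -1.55
endloop
endfacet
facet normal -0.098 0.674 -0.733
outer loop
vertex -0.015 2.958 -2.946
vertex 0.345 3.637 -2.37
vertex 0.932 3.118 -2.926
endloop
endfacet
facet normal 0.168 -0.980 -0.109
outer loop
vertex -0.015 2.958 -2.946
vertex 0.932 3.118 -2.926
vertex 0.455 2.883 -1.55
endloop
endfacet
facet normal -0.098 0.674 -0.733
outer loop
vertex 0.932 3.118 -2.926
vertex 0.345 3.637 -2.37
vertex 1.291 3.797 -2.35
endloop
endfacet
facet normal 0.799 -0.574 0.179
outer loop
vertex 0.932 3.118 -2.926
vertex 1.291 3.797 -2.35
vertex 0.455 2.883 -1.55
endloop
endfacet
facet normal -0.629 0.724 -0.284
outer loop
vertex -0.772 4.393 1.182
vertex -1.596 3.854 1.632
vertex -1.035 4.571 2.217
endloop
endfacet
facet normal 0.024 0.986 -0.164
outer loop
vertex -0.772 4.393 1.182
vertex -1.035 4.571 2.217
vertex 0.006 4.498 1.928
endloop
endfacet
facet normal 0.482 0.645 -0.593
outer loop
vertex -0.772 4.393 1.182
vertex 0.006 4.498 1.928
vertex 0.088 3.734 1.164
endloop
endfacet
facet normal 0.112 0.173 -0.979
outer loop
vertex -0.772 4.393 1.182
vertex 0.088 3.734 1.164
vertex -0.902 3.337 0.981
endloop
endfacet
facet normal -0.575 0.221 -0.788
outer loop
vertex -0.772 4.393 1.182
vertex -0.902 3.337 0.981
vertex -1.596 3.854 1.632
endloop
endfacet
facet normal 0.201 0.836 0.511
outer loop
vertex 0.006 4.498 1.928
vertex -1.035 4.571 2.217
vertex -0.338 4.023 2.839
endloop
endfacet
facet normal -0.855 0.412 0.315
outer loop
vertex -1.035 4.571 2.217
vertex -1.596 3.854 1.632
vertex -1.328 3.626 2.656
endloop
endfacet
facet normal -0.768 -0.402 -0.499
outer loop
vertex -1.596 3.854 1.632
vertex -0.902 3.337 0.981
vertex -1.246 2.862 1.892
endloop
endfacet
facet normal 0.342 -0.481 -0.807
outer loop
vertex -0.902 3.337 0.981
vertex 0.088 3.734 1.164
vertex -0.205 2.789 1.603
endloop
endfacet
facet normal 0.941 0.284 -0.183
outer loop
vertex 0.088 3.734 1.164
vertex 0.006 4.498 1.928
vertex 0.356 3.506 2.188
endloop
endfacet
facet normal -0.112 -0.173 0.979
outer loop
vertex -0.468 2.967 2.638
vertex -0.338 4.023 2.839
vertex -1.328 3.626 2.656
endloop
endfacet
facet normal -0.482 -0.645 0.593
outer loop
vertex -0.468 2.967 2.638
vertex -1.328 3.626 2.656
vertex -1.246 2.862 1.892
endloop
endfacet
facet normal -0.024 -0.986 0.164
outer loop
vertex -0.468 2.967 2.638
vertex -1.246 2.862 1.892
vertex -0.205 2.789 1.603
endloop
endfacet
facet normal 0.629 -0.724 0.284
outer loop
vertex -0.468 2.967 2.638
vertex -0.205 2.789 1.603
vertex 0.356 3.506 2.188
endloop
endfacet
facet normal 0.575 -0.221 0.788
outer loop
vertex -0.468 2.967 2.638
vertex 0.356 3.506 2.188
vertex -0.338 4.023 2.839
endloop
endfacet
facet normal -0.342 0.481 0.807
outer loop
vertex -1.328 3.626 2.656
vertex -0.338 4.023 2.839
vertex -1.035 4.571 2.217
endloop
endfacet
facet normal -0.941 -0.284 0.183
outer loop
vertex -1.246 2.862 1.892
vertex -1.328 3.626 2.656
vertex -1.596 3.854 1.632
endloop
endfacet
facet normal -0.201 -0.836 -0.511
outer loop
vertex -0.205 2.789 1.603
vertex -1.246 2.862 1.892
vertex -0.902 3.337 0.981
endloop
endfacet
facet normal 0.855 -0.412 -0.315
outer loop
vertex 0.356 3.506 2.188
vertex -0.205 2.789 1.603
vertex 0.088 3.734 1.164
endloop
endfacet
facet normal 0.768 0.402 0.499
outer loop
vertex -0.338 4.023 2.839
vertex 0.356 3.506 2.188
vertex 0.006 4.498 1.928
endloop
endfacet

endsolid


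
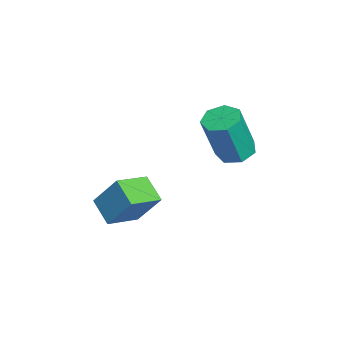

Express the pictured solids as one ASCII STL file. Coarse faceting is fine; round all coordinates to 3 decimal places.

solid 
facet normal -0.173 0.279 -0.945
outer loop
vertex -2.716 2.323 -0.207
vertex -3.448 2.187 -0.113
vertex -3.072 2.824 0.006
endloop
endfacet
facet normal 0.819 0.574 0.019
outer loop
vertex -2.716 2.323 -0.207
vertex -3.072 2.824 0.006
vertex -2.361 1.75 1.74
endloop
endfacet
facet normal 0.820 0.573 0.019
outer loop
vertex -2.361 1.75 1.74
vertex -3.072 2.824 0.006
vertex -2.716 2.251 1.952
endloop
endfacet
facet normal 0.172 -0.278 0.945
outer loop
vertex -2.361 1.75 1.74
vertex -2.716 2.251 1.952
vertex -3.092 1.613 1.833
endloop
endfacet
facet normal -0.172 0.278 -0.945
outer loop
vertex -3.072 2.824 0.006
vertex -3.448 2.187 -0.113
vertex -3.711 2.846 0.129
endloop
endfacet
facet normal 0.084 0.960 0.267
outer loop
vertex -3.072 2.824 0.006
vertex -3.711 2.846 0.129
vertex -2.716 2.251 1.952
endloop
endfacet
facet normal 0.084 0.960 0.267
outer loop
vertex -2.716 2.251 1.952
vertex -3.711 2.846 0.129
vertex -3.355 2.273 2.075
endloop
endfacet
facet normal 0.172 -0.278 0.945
outer loop
vertex -2.716 2.251 1.952
vertex -3.355 2.273 2.075
vertex -3.092 1.613 1.833
endloop
endfacet
facet normal -0.172 0.278 -0.945
outer loop
vertex -3.711 2.846 0.129
vertex -3.448 2.187 -0.113
vertex -4.151 2.371 0.069
endloop
endfacet
facet normal -0.716 0.623 0.315
outer loop
vertex -3.711 2.846 0.129
vertex -4.151 2.371 0.069
vertex -3.355 2.273 2.075
endloop
endfacet
facet normal -0.715 0.625 0.314
outer loop
vertex -3.355 2.273 2.075
vertex -4.151 2.371 0.069
vertex -3.796 1.798 2.016
endloop
endfacet
facet normal 0.173 -0.278 0.945
outer loop
vertex -3.355 2.273 2.075
vertex -3.796 1.798 2.016
vertex -3.092 1.613 1.833
endloop
endfacet
facet normal -0.172 0.277 -0.945
outer loop
vertex -4.151 2.371 0.069
vertex -3.448 2.187 -0.113
vertex -4.062 1.757 -0.127
endloop
endfacet
facet normal -0.976 -0.181 0.125
outer loop
vertex -4.151 2.371 0.069
vertex -4.062 1.757 -0.127
vertex -3.796 1.798 2.016
endloop
endfacet
facet normal -0.975 -0.181 0.125
outer loop
vertex -3.796 1.798 2.016
vertex -4.062 1.757 -0.127
vertex -3.707 1.184 1.819
endloop
endfacet
facet normal 0.173 -0.278 0.945
outer loop
vertex -3.796 1.798 2.016
vertex -3.707 1.184 1.819
vertex -3.092 1.613 1.833
endloop
endfacet
facet normal -0.174 0.279 -0.945
outer loop
vertex -4.062 1.757 -0.127
vertex -3.448 2.187 -0.113
vertex -3.51 1.467 -0.314
endloop
endfacet
facet normal -0.501 -0.851 -0.159
outer loop
vertex -4.062 1.757 -0.127
vertex -3.51 1.467 -0.314
vertex -3.707 1.184 1.819
endloop
endfacet
facet normal -0.502 -0.850 -0.159
outer loop
vertex -3.707 1.184 1.819
vertex -3.51 1.467 -0.314
vertex -3.155 0.893 1.633
endloop
endfacet
facet normal 0.172 -0.278 0.945
outer loop
vertex -3.707 1.184 1.819
vertex -3.155 0.893 1.633
vertex -3.092 1.613 1.833
endloop
endfacet
facet normal -0.172 0.279 -0.945
outer loop
vertex -3.51 1.467 -0.314
vertex -3.448 2.187 -0.113
vertex -2.911 1.718 -0.349
endloop
endfacet
facet normal 0.350 -0.879 -0.323
outer loop
vertex -3.51 1.467 -0.314
vertex -2.911 1.718 -0.349
vertex -3.155 0.893 1.633
endloop
endfacet
facet normal 0.350 -0.879 -0.323
outer loop
vertex -3.155 0.893 1.633
vertex -2.911 1.718 -0.349
vertex -2.556 1.145 1.597
endloop
endfacet
facet normal 0.174 -0.278 0.945
outer loop
vertex -3.155 0.893 1.633
vertex -2.556 1.145 1.597
vertex -3.092 1.613 1.833
endloop
endfacet
facet normal -0.173 0.278 -0.945
outer loop
vertex -2.911 1.718 -0.349
vertex -3.448 2.187 -0.113
vertex -2.716 2.323 -0.207
endloop
endfacet
facet normal 0.938 -0.245 -0.243
outer loop
vertex -2.911 1.718 -0.349
vertex -2.716 2.323 -0.207
vertex -2.556 1.145 1.597
endloop
endfacet
facet normal 0.939 -0.245 -0.243
outer loop
vertex -2.556 1.145 1.597
vertex -2.716 2.323 -0.207
vertex -2.361 1.75 1.74
endloop
endfacet
facet normal 0.172 -0.279 0.945
outer loop
vertex -2.556 1.145 1.597
vertex -2.361 1.75 1.74
vertex -3.092 1.613 1.833
endloop
endfacet
facet normal -0.789 -0.388 0.476
outer loop
vertex -0.794 -2.069 0.482
vertex -1.559 -1.025 0.065
vertex -1.173 -2.854 -0.787
endloop
endfacet
facet normal 0.563 -0.768 0.307
outer loop
vertex -0.281 -2.415 -1.325
vertex -0.794 -2.069 0.482
vertex -1.173 -2.854 -0.787
endloop
endfacet
facet normal -0.789 -0.388 0.476
outer loop
vertex -1.173 -2.854 -0.787
vertex -1.559 -1.025 0.065
vertex -1.938 -1.809 -1.204
endloop
endfacet
facet normal -0.247 -0.509 -0.824
outer loop
vertex -1.938 -1.809 -1.204
vertex -0.281 -2.415 -1.325
vertex -1.173 -2.854 -0.787
endloop
endfacet
facet normal 0.246 0.510 0.824
outer loop
vertex -0.794 -2.069 0.482
vertex -0.667 -0.586 -0.473
vertex -1.559 -1.025 0.065
endloop
endfacet
facet normal 0.562 -0.768 0.307
outer loop
vertex 0.098 -1.631 -0.056
vertex -0.794 -2.069 0.482
vertex -0.281 -2.415 -1.325
endloop
endfacet
facet normal 0.247 0.510 0.824
outer loop
vertex 0.098 -1.631 -0.056
vertex -0.667 -0.586 -0.473
vertex -0.794 -2.069 0.482
endloop
endfacet
facet normal -0.563 0.768 -0.306
outer loop
vertex -1.559 -1.025 0.065
vertex -0.667 -0.586 -0.473
vertex -1.938 -1.809 -1.204
endloop
endfacet
facet normal -0.247 -0.510 -0.824
outer loop
vertex -1.046 -1.371 -1.742
vertex -0.281 -2.415 -1.325
vertex -1.938 -1.809 -1.204
endloop
endfacet
facet normal -0.562 0.768 -0.307
outer loop
vertex -1.938 -1.809 -1.204
vertex -0.667 -0.586 -0.473
vertex -1.046 -1.371 -1.742
endloop
endfacet
facet normal 0.789 0.388 -0.476
outer loop
vertex -1.046 -1.371 -1.742
vertex 0.098 -1.631 -0.056
vertex -0.281 -2.415 -1.325
endloop
endfacet
facet normal 0.789 0.388 -0.476
outer loop
vertex -0.667 -0.586 -0.473
vertex 0.098 -1.631 -0.056
vertex -1.046 -1.371 -1.742
endloop
endfacet

endsolid


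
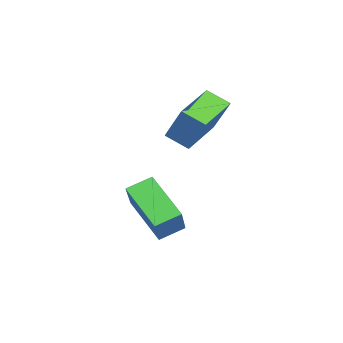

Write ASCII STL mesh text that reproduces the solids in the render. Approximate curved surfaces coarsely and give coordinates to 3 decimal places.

solid 
facet normal -0.340 -0.408 -0.847
outer loop
vertex -1.167 -2.576 0.645
vertex -2.906 -1.998 1.065
vertex -0.986 -1.656 0.129
endloop
endfacet
facet normal 0.925 -0.307 -0.223
outer loop
vertex -0.374 -0.922 1.655
vertex -1.167 -2.576 0.645
vertex -0.986 -1.656 0.129
endloop
endfacet
facet normal -0.341 -0.407 -0.847
outer loop
vertex -0.986 -1.656 0.129
vertex -2.906 -1.998 1.065
vertex -2.725 -1.078 0.55
endloop
endfacet
facet normal 0.169 0.860 -0.482
outer loop
vertex -2.725 -1.078 0.55
vertex -0.374 -0.922 1.655
vertex -0.986 -1.656 0.129
endloop
endfacet
facet normal -0.169 -0.860 0.482
outer loop
vertex -1.167 -2.576 0.645
vertex -2.294 -1.264 2.591
vertex -2.906 -1.998 1.065
endloop
endfacet
facet normal 0.925 -0.307 -0.223
outer loop
vertex -0.555 -1.842 2.17
vertex -1.167 -2.576 0.645
vertex -0.374 -0.922 1.655
endloop
endfacet
facet normal -0.169 -0.860 0.482
outer loop
vertex -0.555 -1.842 2.17
vertex -2.294 -1.264 2.591
vertex -1.167 -2.576 0.645
endloop
endfacet
facet normal -0.925 0.307 0.223
outer loop
vertex -2.906 -1.998 1.065
vertex -2.294 -1.264 2.591
vertex -2.725 -1.078 0.55
endloop
endfacet
facet normal 0.169 0.860 -0.482
outer loop
vertex -2.113 -0.344 2.075
vertex -0.374 -0.922 1.655
vertex -2.725 -1.078 0.55
endloop
endfacet
facet normal -0.925 0.307 0.223
outer loop
vertex -2.725 -1.078 0.55
vertex -2.294 -1.264 2.591
vertex -2.113 -0.344 2.075
endloop
endfacet
facet normal 0.340 0.407 0.848
outer loop
vertex -2.113 -0.344 2.075
vertex -0.555 -1.842 2.17
vertex -0.374 -0.922 1.655
endloop
endfacet
facet normal 0.341 0.408 0.847
outer loop
vertex -2.294 -1.264 2.591
vertex -0.555 -1.842 2.17
vertex -2.113 -0.344 2.075
endloop
endfacet
facet normal -0.486 0.780 0.394
outer loop
vertex 1.18 -2.512 -0.387
vertex 2.254 -1.233 -1.592
vertex -0.18 -2.665 -1.762
endloop
endfacet
facet normal -0.521 -0.622 0.585
outer loop
vertex 0.346 -3.507 -2.188
vertex 1.18 -2.512 -0.387
vertex -0.18 -2.665 -1.762
endloop
endfacet
facet normal -0.486 0.780 0.394
outer loop
vertex -0.18 -2.665 -1.762
vertex 2.254 -1.233 -1.592
vertex 0.895 -1.386 -2.967
endloop
endfacet
facet normal -0.701 -0.079 -0.709
outer loop
vertex 0.895 -1.386 -2.967
vertex 0.346 -3.507 -2.188
vertex -0.18 -2.665 -1.762
endloop
endfacet
facet normal 0.701 0.079 0.709
outer loop
vertex 1.18 -2.512 -0.387
vertex 2.78 -2.075 -2.018
vertex 2.254 -1.233 -1.592
endloop
endfacet
facet normal -0.522 -0.621 0.585
outer loop
vertex 1.705 -3.354 -0.813
vertex 1.18 -2.512 -0.387
vertex 0.346 -3.507 -2.188
endloop
endfacet
facet normal 0.701 0.079 0.709
outer loop
vertex 1.705 -3.354 -0.813
vertex 2.78 -2.075 -2.018
vertex 1.18 -2.512 -0.387
endloop
endfacet
facet normal 0.521 0.622 -0.585
outer loop
vertex 2.254 -1.233 -1.592
vertex 2.78 -2.075 -2.018
vertex 0.895 -1.386 -2.967
endloop
endfacet
facet normal -0.701 -0.079 -0.709
outer loop
vertex 1.42 -2.228 -3.393
vertex 0.346 -3.507 -2.188
vertex 0.895 -1.386 -2.967
endloop
endfacet
facet normal 0.522 0.621 -0.585
outer loop
vertex 0.895 -1.386 -2.967
vertex 2.78 -2.075 -2.018
vertex 1.42 -2.228 -3.393
endloop
endfacet
facet normal 0.486 -0.780 -0.394
outer loop
vertex 1.42 -2.228 -3.393
vertex 1.705 -3.354 -0.813
vertex 0.346 -3.507 -2.188
endloop
endfacet
facet normal 0.486 -0.780 -0.394
outer loop
vertex 2.78 -2.075 -2.018
vertex 1.705 -3.354 -0.813
vertex 1.42 -2.228 -3.393
endloop
endfacet

endsolid


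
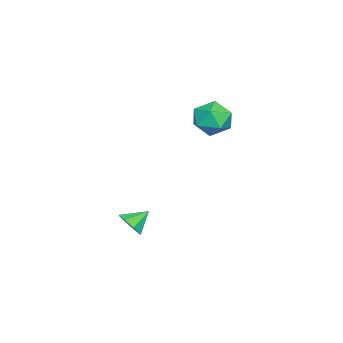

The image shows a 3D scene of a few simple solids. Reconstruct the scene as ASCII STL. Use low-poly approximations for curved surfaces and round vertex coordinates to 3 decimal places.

solid 
facet normal 0.595 -0.588 -0.549
outer loop
vertex 2.88 -1.951 -4.403
vertex 2.491 -2.596 -4.134
vertex 2.404 -2.102 -4.757
endloop
endfacet
facet normal -0.143 0.965 -0.219
outer loop
vertex 2.88 -1.951 -4.403
vertex 2.404 -2.102 -4.757
vertex 1.789 -1.904 -3.486
endloop
endfacet
facet normal 0.594 -0.588 -0.549
outer loop
vertex 2.404 -2.102 -4.757
vertex 2.491 -2.596 -4.134
vertex 1.979 -2.542 -4.746
endloop
endfacet
facet normal -0.659 0.626 -0.416
outer loop
vertex 2.404 -2.102 -4.757
vertex 1.979 -2.542 -4.746
vertex 1.789 -1.904 -3.486
endloop
endfacet
facet normal 0.594 -0.588 -0.549
outer loop
vertex 1.979 -2.542 -4.746
vertex 2.491 -2.596 -4.134
vertex 1.853 -3.014 -4.377
endloop
endfacet
facet normal -0.974 0.104 -0.200
outer loop
vertex 1.979 -2.542 -4.746
vertex 1.853 -3.014 -4.377
vertex 1.789 -1.904 -3.486
endloop
endfacet
facet normal 0.594 -0.587 -0.550
outer loop
vertex 1.853 -3.014 -4.377
vertex 2.491 -2.596 -4.134
vertex 2.101 -3.242 -3.866
endloop
endfacet
facet normal -0.904 -0.298 0.306
outer loop
vertex 1.853 -3.014 -4.377
vertex 2.101 -3.242 -3.866
vertex 1.789 -1.904 -3.486
endloop
endfacet
facet normal 0.594 -0.587 -0.550
outer loop
vertex 2.101 -3.242 -3.866
vertex 2.491 -2.596 -4.134
vertex 2.578 -3.091 -3.512
endloop
endfacet
facet normal -0.488 -0.342 0.803
outer loop
vertex 2.101 -3.242 -3.866
vertex 2.578 -3.091 -3.512
vertex 1.789 -1.904 -3.486
endloop
endfacet
facet normal 0.594 -0.587 -0.550
outer loop
vertex 2.578 -3.091 -3.512
vertex 2.491 -2.596 -4.134
vertex 3.003 -2.651 -3.522
endloop
endfacet
facet normal 0.027 -0.004 1.000
outer loop
vertex 2.578 -3.091 -3.512
vertex 3.003 -2.651 -3.522
vertex 1.789 -1.904 -3.486
endloop
endfacet
facet normal 0.594 -0.587 -0.550
outer loop
vertex 3.003 -2.651 -3.522
vertex 2.491 -2.596 -4.134
vertex 3.128 -2.179 -3.891
endloop
endfacet
facet normal 0.343 0.520 0.782
outer loop
vertex 3.003 -2.651 -3.522
vertex 3.128 -2.179 -3.891
vertex 1.789 -1.904 -3.486
endloop
endfacet
facet normal 0.594 -0.587 -0.549
outer loop
vertex 3.128 -2.179 -3.891
vertex 2.491 -2.596 -4.134
vertex 2.88 -1.951 -4.403
endloop
endfacet
facet normal 0.273 0.921 0.278
outer loop
vertex 3.128 -2.179 -3.891
vertex 2.88 -1.951 -4.403
vertex 1.789 -1.904 -3.486
endloop
endfacet
facet normal -0.448 0.894 0.011
outer loop
vertex -3.972 0.321 -0.44
vertex -4.763 -0.084 0.266
vertex -3.817 0.385 0.683
endloop
endfacet
facet normal 0.256 0.963 -0.090
outer loop
vertex -3.972 0.321 -0.44
vertex -3.817 0.385 0.683
vertex -2.953 0.092 0.006
endloop
endfacet
facet normal 0.430 0.597 -0.677
outer loop
vertex -3.972 0.321 -0.44
vertex -2.953 0.092 0.006
vertex -3.366 -0.557 -0.829
endloop
endfacet
facet normal -0.165 0.302 -0.939
outer loop
vertex -3.972 0.321 -0.44
vertex -3.366 -0.557 -0.829
vertex -4.485 -0.666 -0.668
endloop
endfacet
facet normal -0.707 0.486 -0.513
outer loop
vertex -3.972 0.321 -0.44
vertex -4.485 -0.666 -0.668
vertex -4.763 -0.084 0.266
endloop
endfacet
facet normal 0.589 0.661 0.465
outer loop
vertex -2.953 0.092 0.006
vertex -3.817 0.385 0.683
vertex -3.115 -0.454 0.988
endloop
endfacet
facet normal -0.550 0.551 0.628
outer loop
vertex -3.817 0.385 0.683
vertex -4.763 -0.084 0.266
vertex -4.234 -0.563 1.149
endloop
endfacet
facet normal -0.969 -0.109 -0.221
outer loop
vertex -4.763 -0.084 0.266
vertex -4.485 -0.666 -0.668
vertex -4.647 -1.212 0.314
endloop
endfacet
facet normal -0.091 -0.407 -0.909
outer loop
vertex -4.485 -0.666 -0.668
vertex -3.366 -0.557 -0.829
vertex -3.783 -1.505 -0.363
endloop
endfacet
facet normal 0.872 0.069 -0.485
outer loop
vertex -3.366 -0.557 -0.829
vertex -2.953 0.092 0.006
vertex -2.837 -1.036 0.054
endloop
endfacet
facet normal 0.165 -0.302 0.939
outer loop
vertex -3.628 -1.441 0.76
vertex -3.115 -0.454 0.988
vertex -4.234 -0.563 1.149
endloop
endfacet
facet normal -0.430 -0.597 0.677
outer loop
vertex -3.628 -1.441 0.76
vertex -4.234 -0.563 1.149
vertex -4.647 -1.212 0.314
endloop
endfacet
facet normal -0.256 -0.963 0.090
outer loop
vertex -3.628 -1.441 0.76
vertex -4.647 -1.212 0.314
vertex -3.783 -1.505 -0.363
endloop
endfacet
facet normal 0.448 -0.894 -0.011
outer loop
vertex -3.628 -1.441 0.76
vertex -3.783 -1.505 -0.363
vertex -2.837 -1.036 0.054
endloop
endfacet
facet normal 0.707 -0.486 0.513
outer loop
vertex -3.628 -1.441 0.76
vertex -2.837 -1.036 0.054
vertex -3.115 -0.454 0.988
endloop
endfacet
facet normal 0.091 0.407 0.909
outer loop
vertex -4.234 -0.563 1.149
vertex -3.115 -0.454 0.988
vertex -3.817 0.385 0.683
endloop
endfacet
facet normal -0.872 -0.069 0.485
outer loop
vertex -4.647 -1.212 0.314
vertex -4.234 -0.563 1.149
vertex -4.763 -0.084 0.266
endloop
endfacet
facet normal -0.589 -0.661 -0.465
outer loop
vertex -3.783 -1.505 -0.363
vertex -4.647 -1.212 0.314
vertex -4.485 -0.666 -0.668
endloop
endfacet
facet normal 0.550 -0.551 -0.628
outer loop
vertex -2.837 -1.036 0.054
vertex -3.783 -1.505 -0.363
vertex -3.366 -0.557 -0.829
endloop
endfacet
facet normal 0.969 0.109 0.221
outer loop
vertex -3.115 -0.454 0.988
vertex -2.837 -1.036 0.054
vertex -2.953 0.092 0.006
endloop
endfacet

endsolid


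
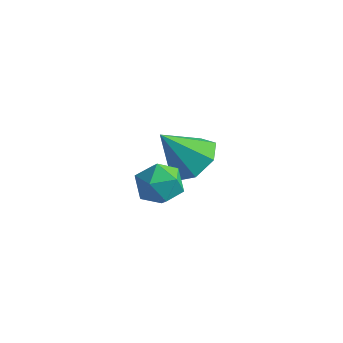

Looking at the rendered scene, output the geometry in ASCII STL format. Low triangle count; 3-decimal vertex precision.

solid 
facet normal 0.517 0.343 -0.784
outer loop
vertex 0.28 2.937 -1.085
vertex -0.649 3.069 -1.639
vertex -0.138 3.781 -0.991
endloop
endfacet
facet normal 0.407 0.101 0.908
outer loop
vertex 0.28 2.937 -1.085
vertex -0.138 3.781 -0.991
vertex -1.611 2.431 -0.181
endloop
endfacet
facet normal 0.517 0.343 -0.784
outer loop
vertex -0.138 3.781 -0.991
vertex -0.649 3.069 -1.639
vertex -0.941 4.088 -1.386
endloop
endfacet
facet normal -0.143 0.619 0.772
outer loop
vertex -0.138 3.781 -0.991
vertex -0.941 4.088 -1.386
vertex -1.611 2.431 -0.181
endloop
endfacet
facet normal 0.517 0.343 -0.785
outer loop
vertex -0.941 4.088 -1.386
vertex -0.649 3.069 -1.639
vertex -1.524 3.628 -1.971
endloop
endfacet
facet normal -0.766 0.551 0.331
outer loop
vertex -0.941 4.088 -1.386
vertex -1.524 3.628 -1.971
vertex -1.611 2.431 -0.181
endloop
endfacet
facet normal 0.517 0.344 -0.784
outer loop
vertex -1.524 3.628 -1.971
vertex -0.649 3.069 -1.639
vertex -1.448 2.747 -2.307
endloop
endfacet
facet normal -0.995 -0.054 -0.084
outer loop
vertex -1.524 3.628 -1.971
vertex -1.448 2.747 -2.307
vertex -1.611 2.431 -0.181
endloop
endfacet
facet normal 0.517 0.343 -0.784
outer loop
vertex -1.448 2.747 -2.307
vertex -0.649 3.069 -1.639
vertex -0.771 2.109 -2.14
endloop
endfacet
facet normal -0.656 -0.738 -0.160
outer loop
vertex -1.448 2.747 -2.307
vertex -0.771 2.109 -2.14
vertex -1.611 2.431 -0.181
endloop
endfacet
facet normal 0.517 0.343 -0.784
outer loop
vertex -0.771 2.109 -2.14
vertex -0.649 3.069 -1.639
vertex -0.002 2.193 -1.596
endloop
endfacet
facet normal -0.005 -0.987 0.160
outer loop
vertex -0.771 2.109 -2.14
vertex -0.002 2.193 -1.596
vertex -1.611 2.431 -0.181
endloop
endfacet
facet normal 0.517 0.343 -0.785
outer loop
vertex -0.002 2.193 -1.596
vertex -0.649 3.069 -1.639
vertex 0.28 2.937 -1.085
endloop
endfacet
facet normal 0.468 -0.614 0.636
outer loop
vertex -0.002 2.193 -1.596
vertex 0.28 2.937 -1.085
vertex -1.611 2.431 -0.181
endloop
endfacet
facet normal -0.211 0.976 -0.048
outer loop
vertex 0.4 -0.17 0.268
vertex -0.184 -0.262 0.966
vertex 0.695 -0.064 1.127
endloop
endfacet
facet normal 0.457 0.850 -0.262
outer loop
vertex 0.4 -0.17 0.268
vertex 0.695 -0.064 1.127
vertex 1.204 -0.524 0.522
endloop
endfacet
facet normal 0.430 0.395 -0.812
outer loop
vertex 0.4 -0.17 0.268
vertex 1.204 -0.524 0.522
vertex 0.64 -1.007 -0.012
endloop
endfacet
facet normal -0.254 0.241 -0.937
outer loop
vertex 0.4 -0.17 0.268
vertex 0.64 -1.007 -0.012
vertex -0.217 -0.845 0.262
endloop
endfacet
facet normal -0.651 0.599 -0.466
outer loop
vertex 0.4 -0.17 0.268
vertex -0.217 -0.845 0.262
vertex -0.184 -0.262 0.966
endloop
endfacet
facet normal 0.803 0.529 0.274
outer loop
vertex 1.204 -0.524 0.522
vertex 0.695 -0.064 1.127
vertex 1.117 -0.835 1.378
endloop
endfacet
facet normal -0.279 0.734 0.620
outer loop
vertex 0.695 -0.064 1.127
vertex -0.184 -0.262 0.966
vertex 0.26 -0.673 1.652
endloop
endfacet
facet normal -0.991 0.123 -0.056
outer loop
vertex -0.184 -0.262 0.966
vertex -0.217 -0.845 0.262
vertex -0.304 -1.156 1.118
endloop
endfacet
facet normal -0.348 -0.457 -0.819
outer loop
vertex -0.217 -0.845 0.262
vertex 0.64 -1.007 -0.012
vertex 0.205 -1.616 0.513
endloop
endfacet
facet normal 0.760 -0.207 -0.616
outer loop
vertex 0.64 -1.007 -0.012
vertex 1.204 -0.524 0.522
vertex 1.084 -1.418 0.674
endloop
endfacet
facet normal 0.254 -0.241 0.937
outer loop
vertex 0.5 -1.51 1.372
vertex 1.117 -0.835 1.378
vertex 0.26 -0.673 1.652
endloop
endfacet
facet normal -0.430 -0.395 0.812
outer loop
vertex 0.5 -1.51 1.372
vertex 0.26 -0.673 1.652
vertex -0.304 -1.156 1.118
endloop
endfacet
facet normal -0.457 -0.850 0.262
outer loop
vertex 0.5 -1.51 1.372
vertex -0.304 -1.156 1.118
vertex 0.205 -1.616 0.513
endloop
endfacet
facet normal 0.211 -0.976 0.048
outer loop
vertex 0.5 -1.51 1.372
vertex 0.205 -1.616 0.513
vertex 1.084 -1.418 0.674
endloop
endfacet
facet normal 0.651 -0.599 0.466
outer loop
vertex 0.5 -1.51 1.372
vertex 1.084 -1.418 0.674
vertex 1.117 -0.835 1.378
endloop
endfacet
facet normal 0.348 0.457 0.819
outer loop
vertex 0.26 -0.673 1.652
vertex 1.117 -0.835 1.378
vertex 0.695 -0.064 1.127
endloop
endfacet
facet normal -0.760 0.207 0.616
outer loop
vertex -0.304 -1.156 1.118
vertex 0.26 -0.673 1.652
vertex -0.184 -0.262 0.966
endloop
endfacet
facet normal -0.803 -0.529 -0.274
outer loop
vertex 0.205 -1.616 0.513
vertex -0.304 -1.156 1.118
vertex -0.217 -0.845 0.262
endloop
endfacet
facet normal 0.279 -0.734 -0.620
outer loop
vertex 1.084 -1.418 0.674
vertex 0.205 -1.616 0.513
vertex 0.64 -1.007 -0.012
endloop
endfacet
facet normal 0.991 -0.123 0.056
outer loop
vertex 1.117 -0.835 1.378
vertex 1.084 -1.418 0.674
vertex 1.204 -0.524 0.522
endloop
endfacet

endsolid


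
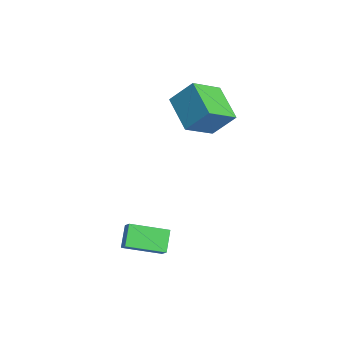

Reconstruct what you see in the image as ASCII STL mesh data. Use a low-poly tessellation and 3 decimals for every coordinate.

solid 
facet normal -0.610 0.062 -0.790
outer loop
vertex 1.286 -3.644 0.216
vertex 2.101 -2.098 -0.292
vertex 2.019 -4.231 -0.395
endloop
endfacet
facet normal -0.448 -0.850 0.279
outer loop
vertex 2.519 -4.282 0.252
vertex 1.286 -3.644 0.216
vertex 2.019 -4.231 -0.395
endloop
endfacet
facet normal -0.610 0.062 -0.790
outer loop
vertex 2.019 -4.231 -0.395
vertex 2.101 -2.098 -0.292
vertex 2.834 -2.685 -0.904
endloop
endfacet
facet normal 0.653 -0.524 -0.546
outer loop
vertex 2.834 -2.685 -0.904
vertex 2.519 -4.282 0.252
vertex 2.019 -4.231 -0.395
endloop
endfacet
facet normal -0.653 0.524 0.546
outer loop
vertex 1.286 -3.644 0.216
vertex 2.601 -2.149 0.355
vertex 2.101 -2.098 -0.292
endloop
endfacet
facet normal -0.448 -0.850 0.279
outer loop
vertex 1.786 -3.695 0.864
vertex 1.286 -3.644 0.216
vertex 2.519 -4.282 0.252
endloop
endfacet
facet normal -0.654 0.524 0.546
outer loop
vertex 1.786 -3.695 0.864
vertex 2.601 -2.149 0.355
vertex 1.286 -3.644 0.216
endloop
endfacet
facet normal 0.448 0.850 -0.279
outer loop
vertex 2.101 -2.098 -0.292
vertex 2.601 -2.149 0.355
vertex 2.834 -2.685 -0.904
endloop
endfacet
facet normal 0.654 -0.524 -0.546
outer loop
vertex 3.334 -2.736 -0.256
vertex 2.519 -4.282 0.252
vertex 2.834 -2.685 -0.904
endloop
endfacet
facet normal 0.448 0.850 -0.279
outer loop
vertex 2.834 -2.685 -0.904
vertex 2.601 -2.149 0.355
vertex 3.334 -2.736 -0.256
endloop
endfacet
facet normal 0.610 -0.062 0.790
outer loop
vertex 3.334 -2.736 -0.256
vertex 1.786 -3.695 0.864
vertex 2.519 -4.282 0.252
endloop
endfacet
facet normal 0.610 -0.061 0.790
outer loop
vertex 2.601 -2.149 0.355
vertex 1.786 -3.695 0.864
vertex 3.334 -2.736 -0.256
endloop
endfacet
facet normal -0.955 0.105 0.277
outer loop
vertex -1.941 1.493 5.095
vertex -2.13 2.998 3.869
vertex -2.366 0.54 3.99
endloop
endfacet
facet normal 0.097 -0.772 0.629
outer loop
vertex -0.57 0.342 3.471
vertex -1.941 1.493 5.095
vertex -2.366 0.54 3.99
endloop
endfacet
facet normal -0.955 0.105 0.277
outer loop
vertex -2.366 0.54 3.99
vertex -2.13 2.998 3.869
vertex -2.555 2.045 2.764
endloop
endfacet
facet normal -0.279 -0.627 -0.727
outer loop
vertex -2.555 2.045 2.764
vertex -0.57 0.342 3.471
vertex -2.366 0.54 3.99
endloop
endfacet
facet normal 0.279 0.627 0.727
outer loop
vertex -1.941 1.493 5.095
vertex -0.334 2.8 3.35
vertex -2.13 2.998 3.869
endloop
endfacet
facet normal 0.097 -0.772 0.629
outer loop
vertex -0.145 1.295 4.576
vertex -1.941 1.493 5.095
vertex -0.57 0.342 3.471
endloop
endfacet
facet normal 0.279 0.627 0.727
outer loop
vertex -0.145 1.295 4.576
vertex -0.334 2.8 3.35
vertex -1.941 1.493 5.095
endloop
endfacet
facet normal -0.097 0.772 -0.629
outer loop
vertex -2.13 2.998 3.869
vertex -0.334 2.8 3.35
vertex -2.555 2.045 2.764
endloop
endfacet
facet normal -0.279 -0.627 -0.727
outer loop
vertex -0.759 1.847 2.245
vertex -0.57 0.342 3.471
vertex -2.555 2.045 2.764
endloop
endfacet
facet normal -0.097 0.772 -0.629
outer loop
vertex -2.555 2.045 2.764
vertex -0.334 2.8 3.35
vertex -0.759 1.847 2.245
endloop
endfacet
facet normal 0.955 -0.105 -0.277
outer loop
vertex -0.759 1.847 2.245
vertex -0.145 1.295 4.576
vertex -0.57 0.342 3.471
endloop
endfacet
facet normal 0.955 -0.105 -0.277
outer loop
vertex -0.334 2.8 3.35
vertex -0.145 1.295 4.576
vertex -0.759 1.847 2.245
endloop
endfacet

endsolid
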